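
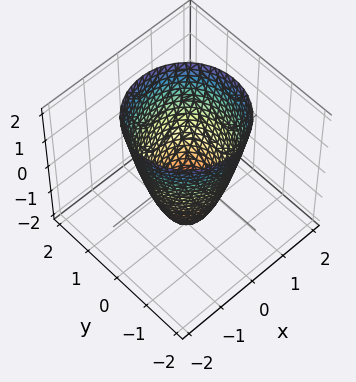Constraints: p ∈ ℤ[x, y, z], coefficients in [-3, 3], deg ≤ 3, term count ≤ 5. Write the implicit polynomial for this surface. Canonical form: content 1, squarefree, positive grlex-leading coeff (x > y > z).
2*x^2 + 2*y^2 - z - 2

1. Degree: the shape is more complex than any degree-1 surface, so deg p = 2.
2. Symmetry: the surface is invariant under rotation about z: p = q(x² + y², z).
3. Checking where it meets the axes: one z-axis crossing is at z = -2; a circular section at z = 2 has radius between 1 and 2; among the integer gridlines, it crosses the y-axis at y ∈ {-1, 1}; the x-axis gridline crossings are at x ∈ {-1, 1}.
4. Matching integer coefficients to the picture gives p.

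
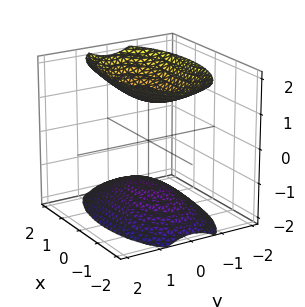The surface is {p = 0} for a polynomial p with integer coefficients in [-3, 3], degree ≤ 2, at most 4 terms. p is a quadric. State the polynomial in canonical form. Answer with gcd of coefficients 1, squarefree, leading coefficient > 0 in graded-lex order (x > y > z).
x^2 + 3*y^2 - 2*z^2 + 3

First, there are 2 components.
Next, deg p = 2.
Then, symmetries: mirror symmetry z ↦ −z ⇒ only even powers of z; it's symmetric under y → −y, forcing even powers of y; mirror symmetry x ↦ −x ⇒ only even powers of x.
Next, checking where it meets the axes: no y-intercept at any integer in the box; it misses every integer gridline on the x-axis.
Finally, fitting integer coefficients to these (and the overall shape) gives p.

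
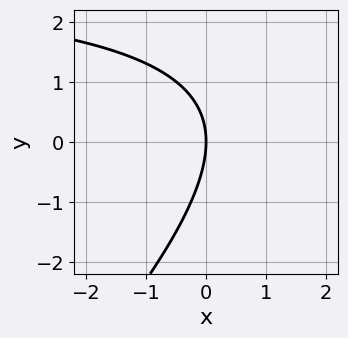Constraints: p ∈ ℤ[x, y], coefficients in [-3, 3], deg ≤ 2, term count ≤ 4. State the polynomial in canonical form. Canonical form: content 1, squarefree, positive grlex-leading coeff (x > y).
x*y - y^2 - 3*x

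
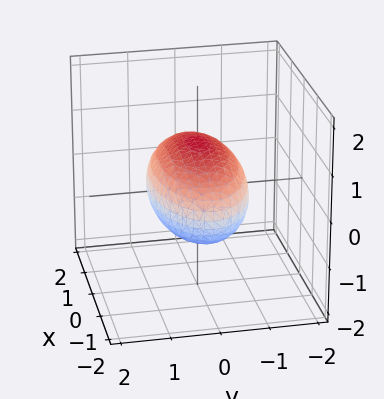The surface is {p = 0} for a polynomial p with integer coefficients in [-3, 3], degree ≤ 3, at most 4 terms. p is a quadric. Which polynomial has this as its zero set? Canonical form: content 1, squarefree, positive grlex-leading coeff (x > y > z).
First, deg p = 2. A closed, bounded, convex surface; a quadric.
Next, symmetries: the z ↦ −z reflection is a symmetry, so z appears only in even powers; the x ↦ −x reflection is a symmetry, so x appears only in even powers; it's symmetric under y → −y, forcing even powers of y.
Then, observable constraints: among the integer gridlines, it crosses the z-axis at z ∈ {-1, 1}; the y-axis gridline crossings are at y ∈ {-1, 1}.
Finally, assembling these constraints gives the stated polynomial.

x^2 + 3*y^2 + 3*z^2 - 3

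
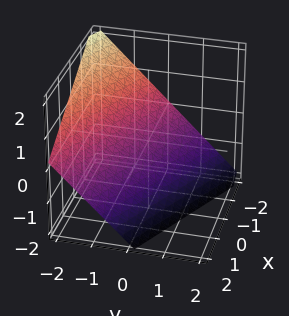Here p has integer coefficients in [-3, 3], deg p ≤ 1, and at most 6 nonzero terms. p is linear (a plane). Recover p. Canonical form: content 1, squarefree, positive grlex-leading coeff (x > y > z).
x + 2*y + 2*z + 2

(a) Degree: the surface is flat (a plane), so deg p = 1.
(b) Reading off the gridlines: it meets the y-axis at y = -1 (among the integer gridlines); it meets the x-axis at x = -2 (among the integer gridlines).
(c) Solving for integer coefficients yields p as stated. Check: (0, 0, -1) on the z-axis lies on the surface, and p(0, 0, -1) = 0. ✓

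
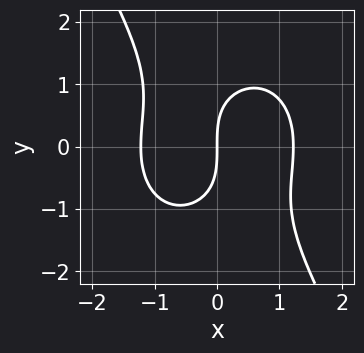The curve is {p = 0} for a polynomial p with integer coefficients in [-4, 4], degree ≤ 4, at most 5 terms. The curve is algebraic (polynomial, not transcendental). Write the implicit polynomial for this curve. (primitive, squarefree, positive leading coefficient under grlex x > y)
2*x^3 + x*y^2 + y^3 - 3*x

First, degree: a generic line meets the curve in up to 3 points, so deg p = 3.
Then, from the visible intercepts: one x-axis crossing is at x = 0; one y-axis crossing is at y = 0.
Finally, the integer polynomial consistent with all of this is the stated p.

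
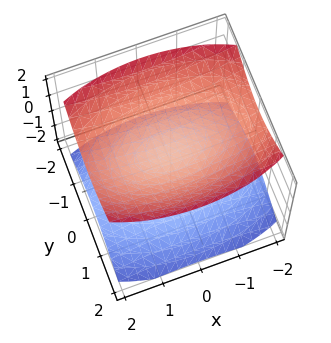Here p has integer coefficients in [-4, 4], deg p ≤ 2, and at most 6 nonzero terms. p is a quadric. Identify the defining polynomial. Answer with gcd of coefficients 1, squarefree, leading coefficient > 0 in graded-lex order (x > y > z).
1. I count 2 distinct pieces.
2. Degree: two sheets facing apart; a quadric, so deg p = 2.
3. Symmetries: the x ↦ −x reflection is a symmetry, so x appears only in even powers; the z ↦ −z reflection is a symmetry, so z appears only in even powers; mirror symmetry y ↦ −y ⇒ only even powers of y.
4. Against the integer gridlines: the surface avoids every integer y-axis point in the box; no x-intercept at any integer in the box.
5. Fitting integer coefficients to these (and the overall shape) gives p.

x^2 + 3*y^2 - 3*z^2 + 1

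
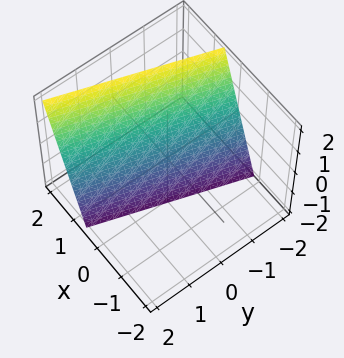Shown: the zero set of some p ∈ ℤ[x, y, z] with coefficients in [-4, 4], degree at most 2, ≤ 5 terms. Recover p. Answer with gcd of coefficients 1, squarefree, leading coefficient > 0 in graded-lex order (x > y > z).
3*x - y - z - 2

(a) The degree is 1 — every cross-section is a straight line — this is a plane.
(b) From the axis intercepts and sections: one y-axis crossing is at y = -2; it crosses the z-axis at the gridline z = -2.
(c) Solving for integer coefficients yields p as stated.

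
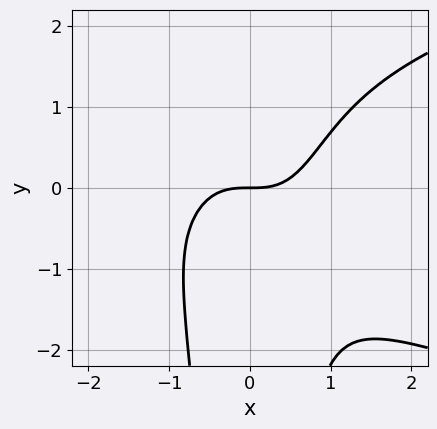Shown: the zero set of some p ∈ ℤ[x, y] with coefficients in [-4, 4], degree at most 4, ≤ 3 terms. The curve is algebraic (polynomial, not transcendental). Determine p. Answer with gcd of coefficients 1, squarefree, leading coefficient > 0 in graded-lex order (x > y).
Degree: the shape is more complex than any degree-3 curve, so deg p = 4.
Against the integer gridlines: it crosses the y-axis at the gridline y = 0; one x-axis crossing is at x = 0.
Assembling these constraints gives the stated polynomial.

2*x^2*y^2 - 3*x^3 + 3*y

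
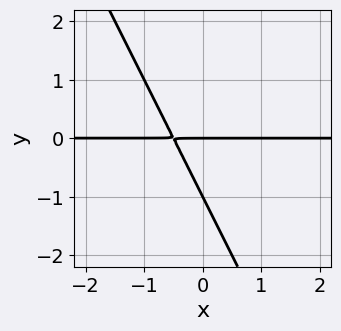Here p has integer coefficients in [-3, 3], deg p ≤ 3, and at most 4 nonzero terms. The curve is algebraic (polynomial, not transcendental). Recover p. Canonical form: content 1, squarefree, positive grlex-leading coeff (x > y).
1. The degree is 2 — the shape is more complex than any degree-1 curve.
2. Against the integer gridlines: among the integer gridlines, it crosses the y-axis at y ∈ {-1, 0}; the visible x-axis segment lies entirely on the curve.
3. Solving for integer coefficients yields p as stated.

2*x*y + y^2 + y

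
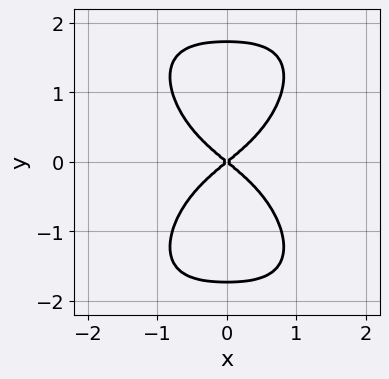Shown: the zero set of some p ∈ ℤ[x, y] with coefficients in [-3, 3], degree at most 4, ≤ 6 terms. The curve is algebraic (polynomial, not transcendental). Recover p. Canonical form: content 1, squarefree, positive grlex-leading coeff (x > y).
First, the degree is 4 — a generic line meets the curve in up to 4 points.
Then, symmetries: mirror symmetry y ↦ −y ⇒ only even powers of y; the x ↦ −x reflection is a symmetry, so x appears only in even powers.
Next, against the integer gridlines: it meets the y-axis at y = 0 (among the integer gridlines); it crosses the x-axis at the gridline x = 0.
Finally, putting this together gives p.

2*x^4 + y^4 + 2*x^2 - 3*y^2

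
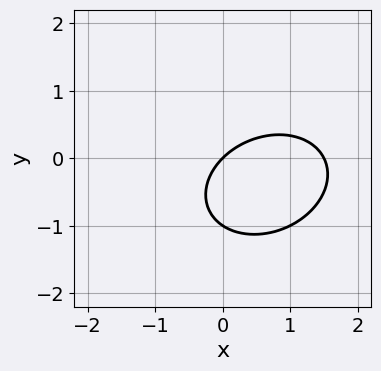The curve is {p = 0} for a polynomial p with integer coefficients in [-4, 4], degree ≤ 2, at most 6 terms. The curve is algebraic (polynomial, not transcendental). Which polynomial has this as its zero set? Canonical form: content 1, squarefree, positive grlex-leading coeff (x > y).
First, the degree is 2 — no degree-1 curve has this shape.
Then, from the visible intercepts: it meets the x-axis at x = 0 (among the integer gridlines); the y-axis gridline crossings are at y ∈ {-1, 0}.
Finally, solving for integer coefficients yields p as stated.

2*x^2 - x*y + 3*y^2 - 3*x + 3*y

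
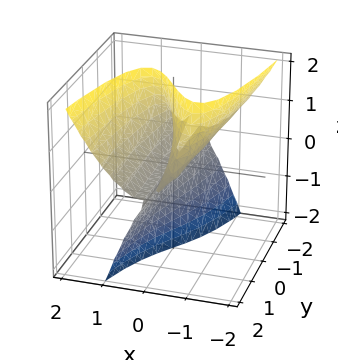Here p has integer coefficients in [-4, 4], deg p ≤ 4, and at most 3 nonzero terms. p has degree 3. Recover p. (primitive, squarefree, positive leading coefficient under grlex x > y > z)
1. The degree is 3 — the shape is more complex than any degree-2 surface.
2. Observable constraints: the visible y-axis segment lies entirely on the surface; the visible z-axis segment lies entirely on the surface; one x-axis crossing is at x = 0.
3. The integer polynomial consistent with all of this is the stated p.

3*x^3 - y*z^2 - 3*x*z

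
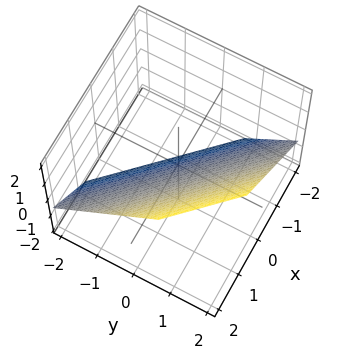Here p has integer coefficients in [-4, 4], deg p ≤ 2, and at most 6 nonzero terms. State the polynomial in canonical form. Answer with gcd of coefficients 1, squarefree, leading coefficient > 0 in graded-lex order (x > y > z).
3*x + 3*y - 3*z - 2

1. deg p = 1.
2. Solving for integer coefficients yields p as stated.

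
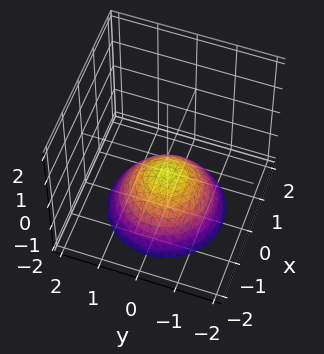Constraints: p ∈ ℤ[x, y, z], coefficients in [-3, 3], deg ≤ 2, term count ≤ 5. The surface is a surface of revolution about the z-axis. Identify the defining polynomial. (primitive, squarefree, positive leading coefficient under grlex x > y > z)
2*x^2 + 2*y^2 + 3*z + 2

(a) Degree: a generic line meets the surface in up to 2 points, so deg p = 2.
(b) Symmetries: every cross-section ⟂ z is a circle, so x, y appear only via x² + y².
(c) From the visible intercepts: a circular section at z = -2 has radius between 1 and 2; the surface avoids every integer y-axis point in the box; the surface avoids every integer x-axis point in the box.
(d) The integer polynomial consistent with all of this is the stated p.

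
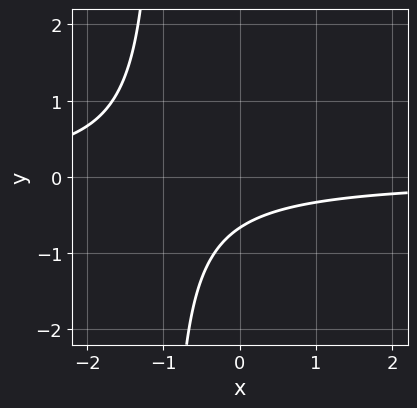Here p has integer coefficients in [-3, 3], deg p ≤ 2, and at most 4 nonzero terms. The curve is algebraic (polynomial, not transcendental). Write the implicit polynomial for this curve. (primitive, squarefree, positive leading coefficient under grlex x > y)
(a) The degree is 2 — the shape is more complex than any degree-1 curve.
(b) Reading off the gridlines: no x-intercept at any integer in the box.
(c) These observations pin down the coefficients.

3*x*y + 3*y + 2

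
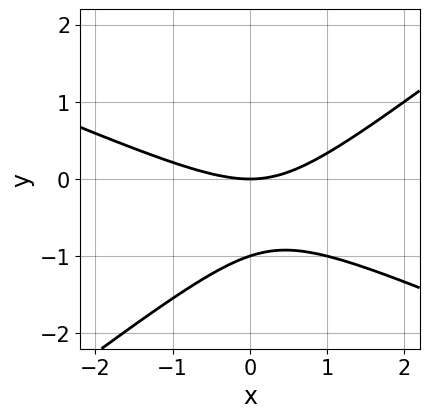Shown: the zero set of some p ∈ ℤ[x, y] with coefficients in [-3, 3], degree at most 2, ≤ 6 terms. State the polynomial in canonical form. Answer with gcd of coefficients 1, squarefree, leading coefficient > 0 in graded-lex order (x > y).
1. Degree: the shape is more complex than any degree-1 curve, so deg p = 2.
2. From the visible intercepts: the y-axis gridline crossings are at y ∈ {-1, 0}; it crosses the x-axis at the gridline x = 0.
3. These observations pin down the coefficients.

x^2 + x*y - 3*y^2 - 3*y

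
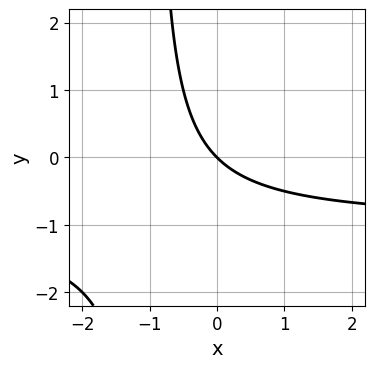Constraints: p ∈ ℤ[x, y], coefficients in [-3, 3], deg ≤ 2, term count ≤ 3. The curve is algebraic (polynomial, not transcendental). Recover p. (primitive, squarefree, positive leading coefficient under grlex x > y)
x*y + x + y

(a) deg p = 2. A generic line meets the curve in up to 2 points.
(b) Checking where it meets the axes: it crosses the x-axis at the gridline x = 0; it crosses the y-axis at the gridline y = 0.
(c) Together with the visible shape, these determine p as stated.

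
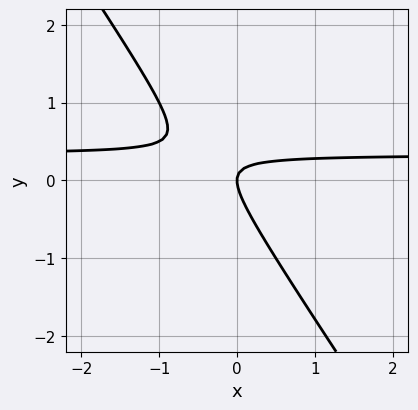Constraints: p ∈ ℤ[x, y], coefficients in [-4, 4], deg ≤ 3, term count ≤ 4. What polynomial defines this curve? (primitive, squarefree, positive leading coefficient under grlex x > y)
3*x*y + 2*y^2 - x

1. The degree is 2 — no degree-1 curve has this shape.
2. Against the integer gridlines: it crosses the x-axis at the gridline x = 0; one y-axis crossing is at y = 0.
3. Together with the visible shape, these determine p as stated.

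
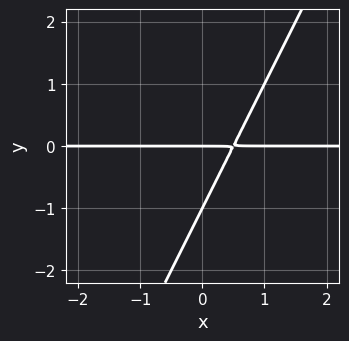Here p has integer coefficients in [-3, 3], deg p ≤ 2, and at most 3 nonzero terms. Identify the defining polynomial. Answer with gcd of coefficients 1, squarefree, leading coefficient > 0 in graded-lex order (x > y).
2*x*y - y^2 - y

First, degree: a generic line meets the curve in up to 2 points, so deg p = 2.
Then, observable constraints: among the integer gridlines, it crosses the y-axis at y ∈ {-1, 0}; the visible x-axis segment lies entirely on the curve.
Finally, the integer polynomial consistent with all of this is the stated p.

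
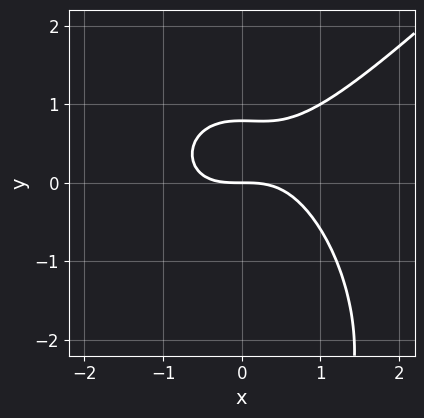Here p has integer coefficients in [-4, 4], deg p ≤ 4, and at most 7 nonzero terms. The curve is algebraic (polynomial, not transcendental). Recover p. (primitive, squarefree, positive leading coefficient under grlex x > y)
First, the degree is 3 — the shape is more complex than any degree-2 curve.
Next, reading off the gridlines: one x-axis crossing is at x = 0; it crosses the y-axis at the gridline y = 0.
Finally, these observations pin down the coefficients.

2*x^3 - x^2*y - y^3 - 3*y^2 + 3*y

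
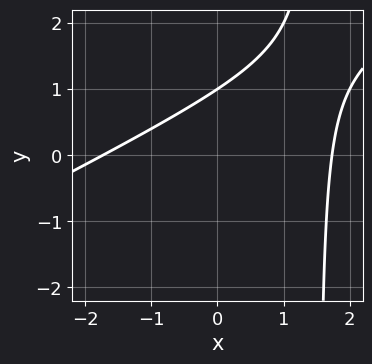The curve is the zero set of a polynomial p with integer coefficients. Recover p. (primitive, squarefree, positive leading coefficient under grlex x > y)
(a) The degree is 2 — a generic line meets the curve in up to 2 points.
(b) Checking where it meets the axes: it crosses the y-axis at the gridline y = 1.
(c) These observations pin down the coefficients.

x^2 - 2*x*y + 3*y - 3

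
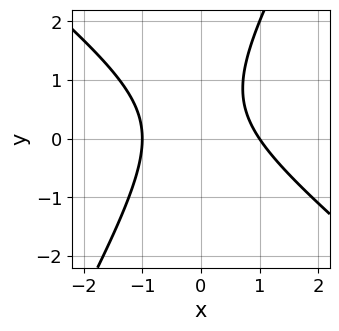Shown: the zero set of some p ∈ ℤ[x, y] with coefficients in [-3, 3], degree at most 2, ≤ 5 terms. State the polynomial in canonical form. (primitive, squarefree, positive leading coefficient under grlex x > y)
3*x^2 + 2*x*y - 2*y^2 + 2*y - 3

First, deg p = 2.
Then, checking where it meets the axes: the x-axis gridline crossings are at x ∈ {-1, 1}; the curve avoids every integer y-axis point in the box.
Finally, matching integer coefficients to the picture gives p.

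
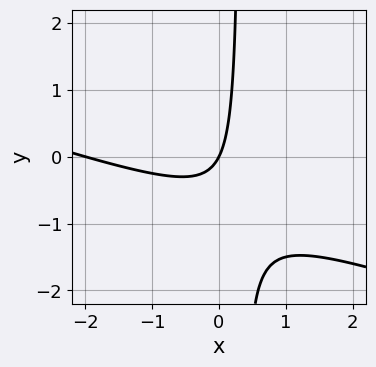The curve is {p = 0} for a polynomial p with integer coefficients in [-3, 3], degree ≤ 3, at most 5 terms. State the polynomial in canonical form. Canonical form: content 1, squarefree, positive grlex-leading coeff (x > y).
First, deg p = 2.
Then, observable constraints: the x-axis gridline crossings are at x ∈ {-2, 0}; it crosses the y-axis at the gridline y = 0.
Finally, these observations pin down the coefficients.

x^2 + 3*x*y + 2*x - y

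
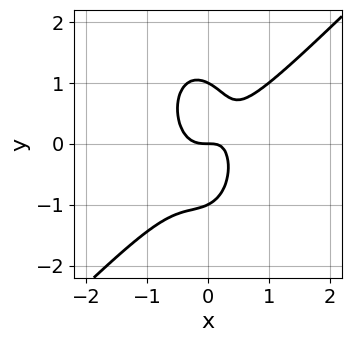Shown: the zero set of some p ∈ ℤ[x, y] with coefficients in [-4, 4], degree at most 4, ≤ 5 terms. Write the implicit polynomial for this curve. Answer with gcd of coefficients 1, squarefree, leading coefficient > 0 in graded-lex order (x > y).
3*x^3 - 2*x^2*y - y^3 - x*y + y

Degree: a generic line meets the curve in up to 3 points, so deg p = 3.
From the axis intercepts and sections: among the integer gridlines, it crosses the y-axis at y ∈ {-1, 0, 1}; one x-axis crossing is at x = 0.
Putting this together gives p.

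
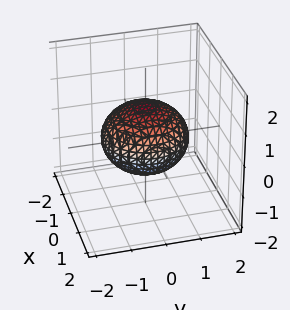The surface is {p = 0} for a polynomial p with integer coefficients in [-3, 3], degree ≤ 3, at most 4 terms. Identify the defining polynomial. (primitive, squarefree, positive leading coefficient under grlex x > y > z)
First, the degree is 2 — a closed, bounded, convex surface; a quadric.
Next, symmetry: the z-axis is an axis of rotation, so x and y enter only as x² + y²; mirror symmetry z ↦ −z ⇒ only even powers of z.
Then, from the axis intercepts and sections: a circular section at z = 0 has radius between 1 and 2; among the integer gridlines, it crosses the z-axis at z ∈ {-1, 1}.
Finally, these observations pin down the coefficients.

2*x^2 + 2*y^2 + 3*z^2 - 3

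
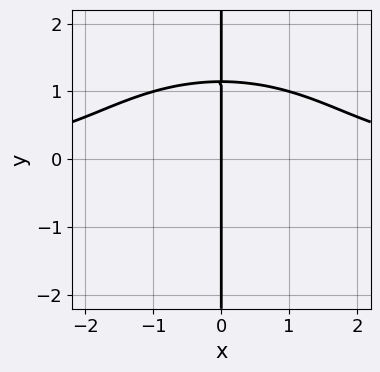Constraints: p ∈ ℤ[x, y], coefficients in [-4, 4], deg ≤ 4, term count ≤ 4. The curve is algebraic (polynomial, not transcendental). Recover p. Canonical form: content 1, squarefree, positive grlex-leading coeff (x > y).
x^3*y + 2*x*y^3 - 3*x

1. The degree is 4 — no degree-3 curve has this shape.
2. From the axis intercepts and sections: every point of the y-axis in the box is on the curve; it crosses the x-axis at the gridline x = 0.
3. Together with the visible shape, these determine p as stated.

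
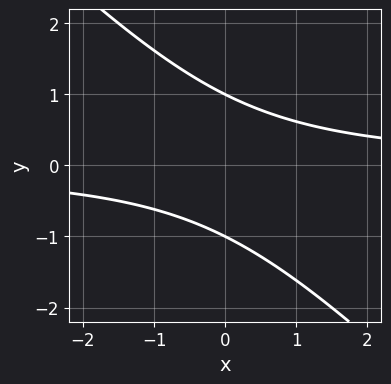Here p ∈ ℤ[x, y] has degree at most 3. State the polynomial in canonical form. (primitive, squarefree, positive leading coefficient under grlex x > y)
(a) Degree: no degree-1 curve has this shape, so deg p = 2.
(b) Checking where it meets the axes: it misses every integer gridline on the x-axis; among the integer gridlines, it crosses the y-axis at y ∈ {-1, 1}.
(c) Putting this together gives p.

x*y + y^2 - 1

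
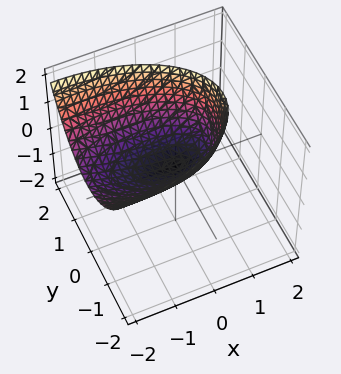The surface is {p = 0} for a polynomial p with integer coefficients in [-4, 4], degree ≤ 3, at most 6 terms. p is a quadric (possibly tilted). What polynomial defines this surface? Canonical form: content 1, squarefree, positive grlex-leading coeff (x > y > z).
(a) The degree is 2 — no degree-1 surface has this shape.
(b) Against the integer gridlines: one y-axis crossing is at y = 0; it meets the z-axis at z = 0 (among the integer gridlines); one x-axis crossing is at x = 0.
(c) Assembling these constraints gives the stated polynomial.

x^2 + 2*x*z + 3*y^2 - 3*z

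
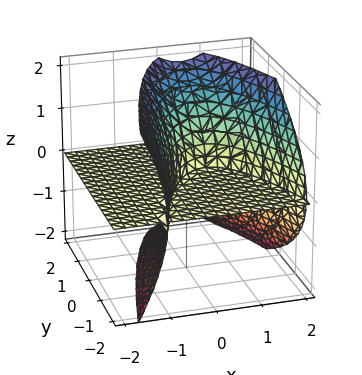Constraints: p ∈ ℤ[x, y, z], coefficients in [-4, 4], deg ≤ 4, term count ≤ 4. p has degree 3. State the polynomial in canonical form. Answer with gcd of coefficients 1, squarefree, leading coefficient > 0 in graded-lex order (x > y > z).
2*x^2*z - z^3 - 2*x*z + 2*y*z

First, the picture has 2 separate pieces. They look like related sheets of one shape, so recover p as a whole.
Then, the degree is 3 — a generic line meets the surface in up to 3 points.
Next, from the visible intercepts: the visible x-axis segment lies entirely on the surface; it crosses the z-axis at the gridline z = 0; every point of the y-axis in the box is on the surface.
Finally, the integer polynomial consistent with all of this is the stated p.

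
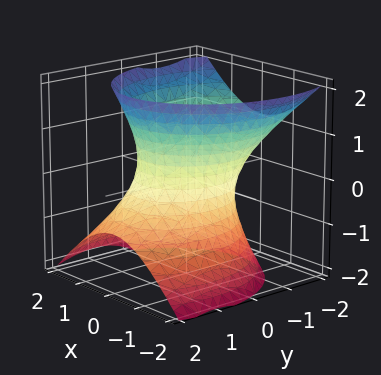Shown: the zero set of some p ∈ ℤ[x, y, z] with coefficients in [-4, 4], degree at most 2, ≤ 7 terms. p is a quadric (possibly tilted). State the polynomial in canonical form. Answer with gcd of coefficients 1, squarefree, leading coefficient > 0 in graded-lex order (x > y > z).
3*x^2 + 2*y^2 + 2*y*z - 2*z^2 - 3

First, degree: the shape is more complex than any degree-1 surface, so deg p = 2.
Then, from the visible intercepts: the x-axis gridline crossings are at x ∈ {-1, 1}; it misses every integer gridline on the z-axis.
Finally, fitting integer coefficients to these (and the overall shape) gives p.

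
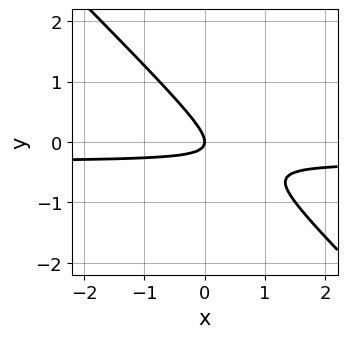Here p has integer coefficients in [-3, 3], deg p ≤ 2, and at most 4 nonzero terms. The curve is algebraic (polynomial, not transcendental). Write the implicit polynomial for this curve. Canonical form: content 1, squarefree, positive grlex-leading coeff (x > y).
3*x*y + 3*y^2 + x

1. deg p = 2.
2. From the visible intercepts: it meets the y-axis at y = 0 (among the integer gridlines); one x-axis crossing is at x = 0.
3. Putting this together gives p.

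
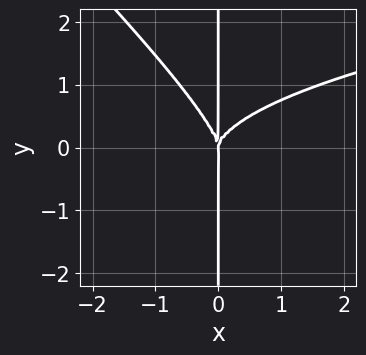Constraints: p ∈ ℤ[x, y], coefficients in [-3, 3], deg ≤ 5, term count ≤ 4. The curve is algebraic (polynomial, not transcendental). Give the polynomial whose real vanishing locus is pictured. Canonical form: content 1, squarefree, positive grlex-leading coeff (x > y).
x^2*y^2 + x*y^3 - x^3

1. deg p = 4.
2. Checking where it meets the axes: the visible y-axis segment lies entirely on the curve; it crosses the x-axis at the gridline x = 0.
3. Assembling these constraints gives the stated polynomial.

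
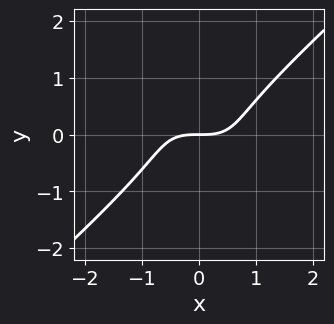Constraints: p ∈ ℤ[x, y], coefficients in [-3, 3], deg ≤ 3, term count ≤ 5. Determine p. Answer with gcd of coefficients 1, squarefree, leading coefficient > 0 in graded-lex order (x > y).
2*x^3 + 2*x^2*y - 2*x*y^2 - 3*y^3 - 3*y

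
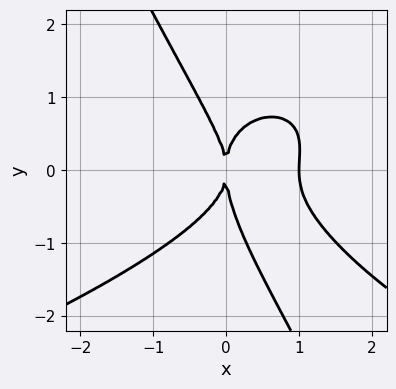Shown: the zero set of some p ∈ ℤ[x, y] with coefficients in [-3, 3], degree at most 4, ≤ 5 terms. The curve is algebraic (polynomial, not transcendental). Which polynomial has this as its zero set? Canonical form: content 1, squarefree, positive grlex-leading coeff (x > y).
deg p = 4. No degree-3 curve has this shape.
Checking where it meets the axes: the x-axis gridline crossings are at x ∈ {0, 1}; it meets the y-axis at y = 0 (among the integer gridlines).
Together with the visible shape, these determine p as stated.

2*x*y^3 + y^4 + 3*x^3 - x*y^2 - 3*x^2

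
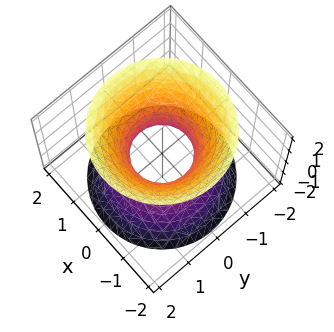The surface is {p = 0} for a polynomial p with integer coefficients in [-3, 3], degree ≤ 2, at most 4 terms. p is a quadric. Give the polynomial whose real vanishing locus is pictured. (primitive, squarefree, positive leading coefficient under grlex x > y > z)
3*x^2 + 3*y^2 - 2*z^2 - 2

First, the degree is 2 — one connected sheet with a waist; a quadric.
Next, symmetries: the z-axis is an axis of rotation, so x and y enter only as x² + y²; it's symmetric under z → −z, forcing even powers of z.
Next, observable constraints: the surface avoids every integer z-axis point in the box; a circular section at z = 0 has radius between 0 and 1.
Finally, assembling these constraints gives the stated polynomial.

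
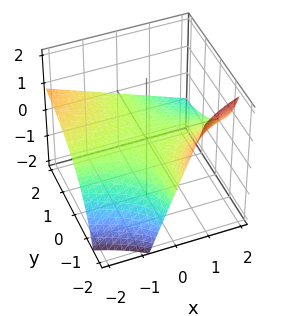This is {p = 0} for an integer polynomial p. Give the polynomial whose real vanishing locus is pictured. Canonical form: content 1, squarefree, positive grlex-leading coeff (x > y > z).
(a) The degree is 2 — the shape is more complex than any degree-1 surface.
(b) Observable constraints: the visible x-axis segment lies entirely on the surface; it crosses the z-axis at the gridline z = 0; every point of the y-axis in the box is on the surface.
(c) Matching integer coefficients to the picture gives p.

x*y + y*z + 3*z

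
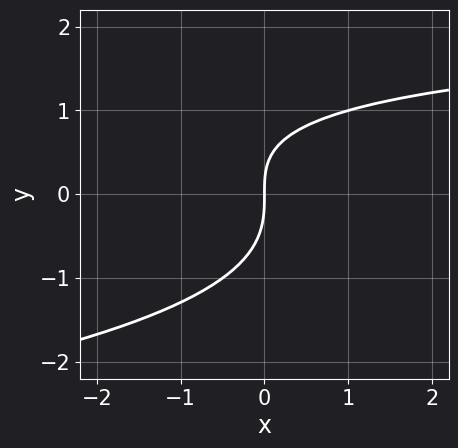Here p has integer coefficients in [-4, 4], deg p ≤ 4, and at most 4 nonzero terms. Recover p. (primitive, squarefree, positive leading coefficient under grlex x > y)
2*y^3 + x*y - 3*x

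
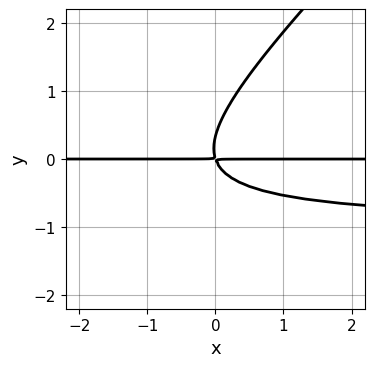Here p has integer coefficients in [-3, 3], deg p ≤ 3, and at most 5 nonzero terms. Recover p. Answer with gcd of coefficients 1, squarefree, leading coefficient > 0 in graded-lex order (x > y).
3*x*y^2 - 3*y^3 + 3*x*y + y^2

deg p = 3.
Reading off the gridlines: every point of the x-axis in the box is on the curve.
Fitting integer coefficients to these (and the overall shape) gives p.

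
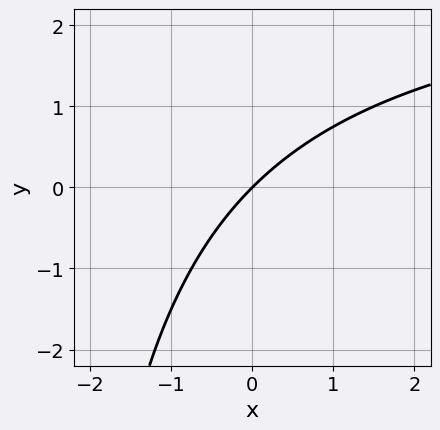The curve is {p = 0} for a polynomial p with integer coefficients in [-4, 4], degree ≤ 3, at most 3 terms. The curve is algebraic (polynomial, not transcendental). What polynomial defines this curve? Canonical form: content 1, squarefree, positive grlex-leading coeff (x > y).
1. deg p = 2.
2. From the axis intercepts and sections: it meets the x-axis at x = 0 (among the integer gridlines); one y-axis crossing is at y = 0.
3. Putting this together gives p.

x*y - 3*x + 3*y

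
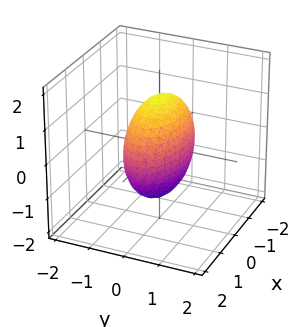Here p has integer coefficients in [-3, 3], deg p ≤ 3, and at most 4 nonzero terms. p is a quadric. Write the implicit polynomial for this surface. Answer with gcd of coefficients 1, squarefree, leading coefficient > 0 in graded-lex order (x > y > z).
x^2 + 3*y^2 + z^2 - 2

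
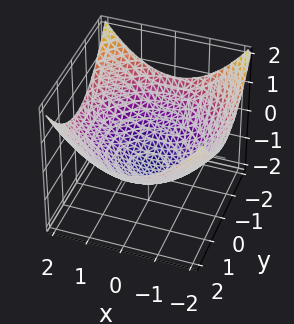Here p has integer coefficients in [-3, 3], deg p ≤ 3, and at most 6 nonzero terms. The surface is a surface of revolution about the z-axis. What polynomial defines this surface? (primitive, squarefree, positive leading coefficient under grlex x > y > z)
x^2 + y^2 - 3*z - 3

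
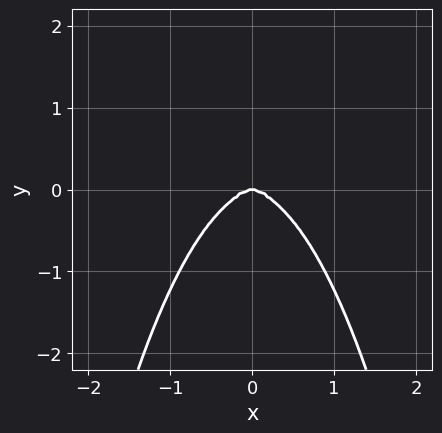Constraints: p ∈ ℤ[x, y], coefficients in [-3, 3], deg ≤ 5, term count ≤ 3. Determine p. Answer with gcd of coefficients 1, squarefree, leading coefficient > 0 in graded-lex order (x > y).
x^4 + 3*x^2*y^2 + 3*y^3

(a) deg p = 4.
(b) Symmetries: the x ↦ −x reflection is a symmetry, so x appears only in even powers.
(c) Observable constraints: it meets the y-axis at y = 0 (among the integer gridlines); it crosses the x-axis at the gridline x = 0.
(d) Assembling these constraints gives the stated polynomial.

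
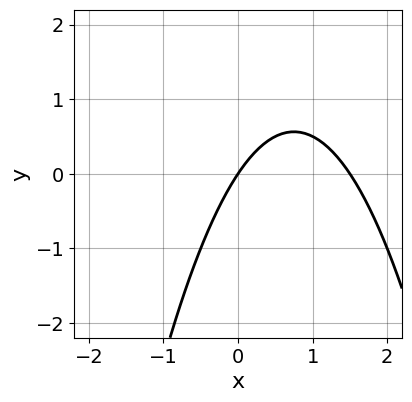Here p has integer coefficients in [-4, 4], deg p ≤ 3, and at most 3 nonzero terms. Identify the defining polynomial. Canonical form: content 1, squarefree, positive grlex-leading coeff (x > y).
Degree: a generic line meets the curve in up to 2 points, so deg p = 2.
Reading off the gridlines: it meets the x-axis at x = 0 (among the integer gridlines); it crosses the y-axis at the gridline y = 0.
The integer polynomial consistent with all of this is the stated p.

2*x^2 - 3*x + 2*y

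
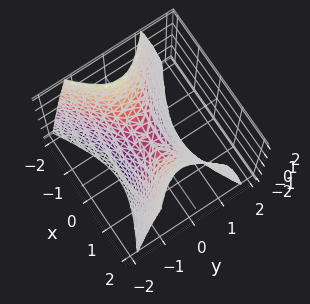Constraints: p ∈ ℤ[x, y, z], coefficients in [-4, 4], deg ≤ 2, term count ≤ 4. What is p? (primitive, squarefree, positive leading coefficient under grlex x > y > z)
x^2 - 2*y^2 - z

First, deg p = 2.
Then, symmetries: it's symmetric under x → −x, forcing even powers of x; the y ↦ −y reflection is a symmetry, so y appears only in even powers.
Then, from the visible intercepts: it meets the z-axis at z = 0 (among the integer gridlines); it crosses the x-axis at the gridline x = 0; one y-axis crossing is at y = 0.
Finally, putting this together gives p.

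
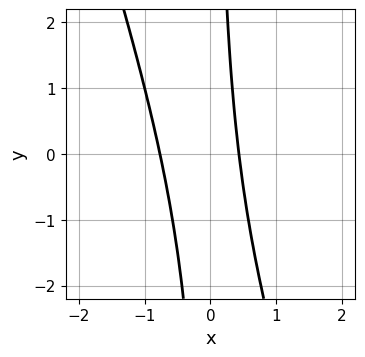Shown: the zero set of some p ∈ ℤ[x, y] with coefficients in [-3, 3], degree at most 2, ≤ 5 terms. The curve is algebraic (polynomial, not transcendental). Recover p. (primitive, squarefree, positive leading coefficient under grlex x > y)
First, deg p = 2. A generic line meets the curve in up to 2 points.
Then, from the visible intercepts: the curve avoids every integer y-axis point in the box.
Finally, putting this together gives p.

3*x^2 + x*y + x - 1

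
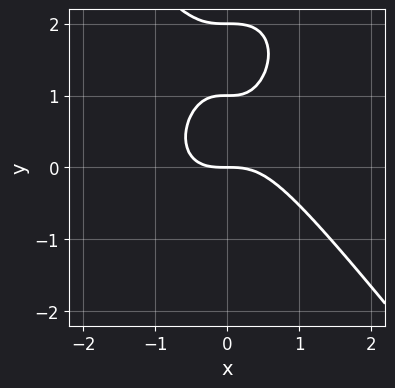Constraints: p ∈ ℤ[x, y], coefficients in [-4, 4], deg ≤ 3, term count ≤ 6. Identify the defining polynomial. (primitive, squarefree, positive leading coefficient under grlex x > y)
2*x^3 + y^3 - 3*y^2 + 2*y

Degree: the shape is more complex than any degree-2 curve, so deg p = 3.
Reading off the gridlines: among the integer gridlines, it crosses the y-axis at y ∈ {0, 1, 2}; it crosses the x-axis at the gridline x = 0.
Matching integer coefficients to the picture gives p.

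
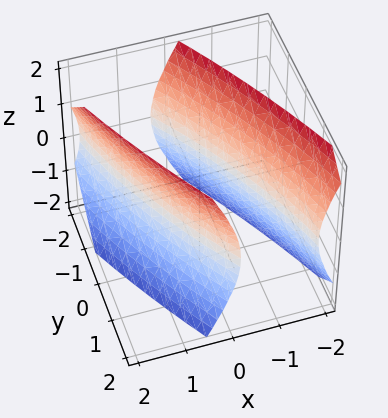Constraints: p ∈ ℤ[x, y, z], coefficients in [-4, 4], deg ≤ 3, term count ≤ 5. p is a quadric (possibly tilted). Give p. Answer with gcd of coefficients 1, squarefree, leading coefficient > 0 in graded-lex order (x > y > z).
3*x^2 + 3*x*y + y^2 - z^2 - 3

First, I count 2 distinct pieces. Treating them together as one polynomial.
Then, degree: the shape is more complex than any degree-1 surface, so deg p = 2.
Next, checking where it meets the axes: the x-axis gridline crossings are at x ∈ {-1, 1}; the surface avoids every integer z-axis point in the box.
Finally, these observations pin down the coefficients.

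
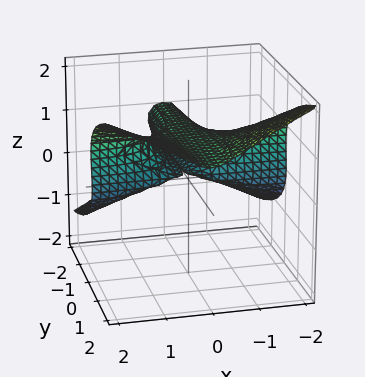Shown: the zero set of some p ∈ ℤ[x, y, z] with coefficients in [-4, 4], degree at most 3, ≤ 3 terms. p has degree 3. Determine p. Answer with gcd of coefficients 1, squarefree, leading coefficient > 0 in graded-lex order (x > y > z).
First, degree: no degree-2 surface has this shape, so deg p = 3.
Then, observable constraints: every point of the x-axis in the box is on the surface; the visible y-axis segment lies entirely on the surface; it meets the z-axis at z = 1 (among the integer gridlines).
Finally, together with the visible shape, these determine p as stated.

x^2*y - 2*z^3 + 2*z^2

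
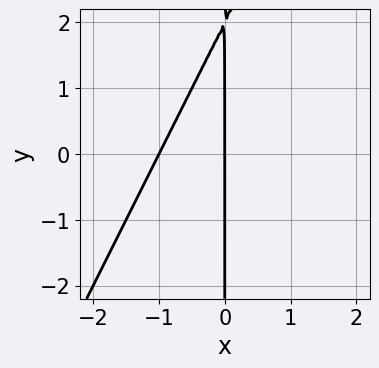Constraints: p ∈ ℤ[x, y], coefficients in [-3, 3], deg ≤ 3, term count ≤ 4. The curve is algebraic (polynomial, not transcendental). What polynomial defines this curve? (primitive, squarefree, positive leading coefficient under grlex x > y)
2*x^2 - x*y + 2*x

1. Degree: the shape is more complex than any degree-1 curve, so deg p = 2.
2. Observable constraints: every point of the y-axis in the box is on the curve; among the integer gridlines, it crosses the x-axis at x ∈ {-1, 0}.
3. Fitting integer coefficients to these (and the overall shape) gives p.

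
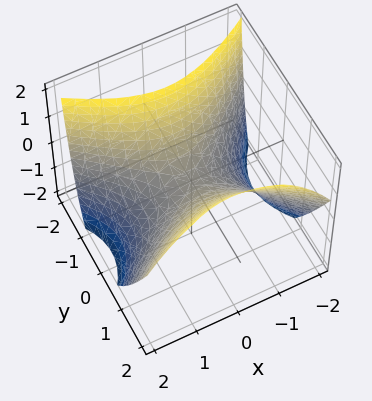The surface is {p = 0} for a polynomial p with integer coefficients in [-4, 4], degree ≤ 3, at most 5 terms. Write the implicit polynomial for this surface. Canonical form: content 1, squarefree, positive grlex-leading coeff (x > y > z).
2*x^2 - 3*y^2 + y*z + 3*z

(a) deg p = 2. No degree-1 surface has this shape.
(b) Against the integer gridlines: it meets the x-axis at x = 0 (among the integer gridlines); one z-axis crossing is at z = 0; one y-axis crossing is at y = 0.
(c) Together with the visible shape, these determine p as stated.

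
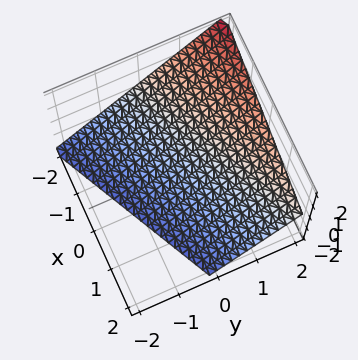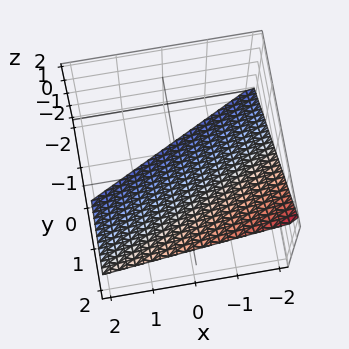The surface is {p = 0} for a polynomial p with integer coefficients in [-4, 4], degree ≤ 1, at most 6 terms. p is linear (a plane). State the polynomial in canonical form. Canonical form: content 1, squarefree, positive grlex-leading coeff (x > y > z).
First, deg p = 1. The surface is flat (a plane).
Next, against the integer gridlines: it crosses the y-axis at the gridline y = 1; it crosses the z-axis at the gridline z = -1; it meets the x-axis at x = -2 (among the integer gridlines).
Finally, solving for integer coefficients yields p as stated.

x - 2*y + 2*z + 2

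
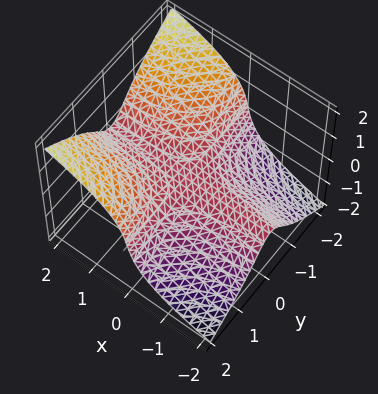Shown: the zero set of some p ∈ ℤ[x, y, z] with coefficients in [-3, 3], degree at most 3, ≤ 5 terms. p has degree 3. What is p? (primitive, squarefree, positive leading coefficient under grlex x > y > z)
x*y^2 - z^3 - z

First, the degree is 3 — the shape is more complex than any degree-2 surface.
Then, observable constraints: the visible y-axis segment lies entirely on the surface; one z-axis crossing is at z = 0; the visible x-axis segment lies entirely on the surface.
Finally, putting this together gives p.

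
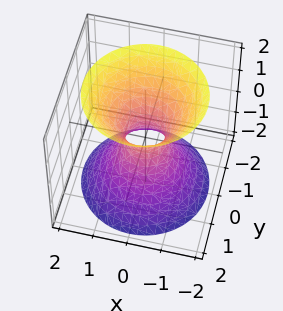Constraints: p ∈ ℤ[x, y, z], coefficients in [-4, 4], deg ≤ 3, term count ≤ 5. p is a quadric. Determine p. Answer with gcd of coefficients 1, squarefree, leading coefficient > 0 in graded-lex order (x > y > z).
3*x^2 + 3*y^2 - 2*z^2 - 1

(a) Degree: an hourglass — one-sheet hyperboloid; a quadric, so deg p = 2.
(b) Symmetries: it's symmetric under z → −z, forcing even powers of z; rotational symmetry about the z-axis ⇒ p depends on x, y only through x² + y².
(c) From the axis intercepts and sections: a circular section at z = 2 has radius between 1 and 2; no z-intercept at any integer in the box.
(d) Together with the visible shape, these determine p as stated.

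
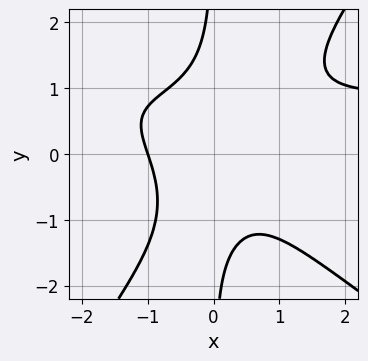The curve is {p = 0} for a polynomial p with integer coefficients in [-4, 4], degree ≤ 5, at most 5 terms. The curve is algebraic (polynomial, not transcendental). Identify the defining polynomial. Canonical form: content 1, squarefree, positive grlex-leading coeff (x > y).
3*x^3*y + 2*x^2*y^2 - 3*x*y^3 - 3*x^3 - 3

(a) Degree: no degree-3 curve has this shape, so deg p = 4.
(b) Observable constraints: it crosses the x-axis at the gridline x = -1; it misses every integer gridline on the y-axis.
(c) Putting this together gives p.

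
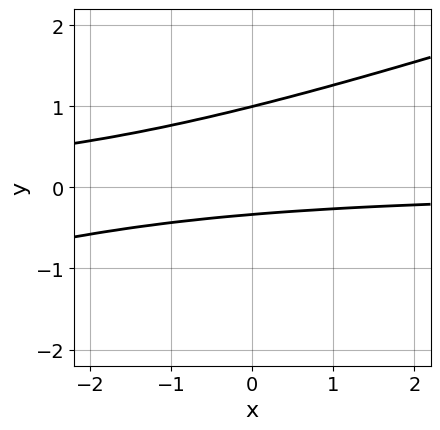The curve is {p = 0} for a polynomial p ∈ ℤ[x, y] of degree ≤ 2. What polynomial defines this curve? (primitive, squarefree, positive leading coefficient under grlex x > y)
First, deg p = 2. The shape is more complex than any degree-1 curve.
Next, from the axis intercepts and sections: it crosses the y-axis at the gridline y = 1; it misses every integer gridline on the x-axis.
Finally, together with the visible shape, these determine p as stated.

x*y - 3*y^2 + 2*y + 1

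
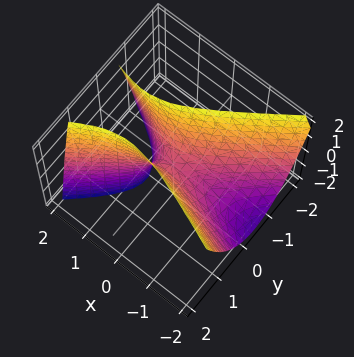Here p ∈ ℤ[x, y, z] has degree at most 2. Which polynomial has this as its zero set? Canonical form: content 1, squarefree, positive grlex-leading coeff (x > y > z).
x^2 + x*y - x*z - 3*y^2 + z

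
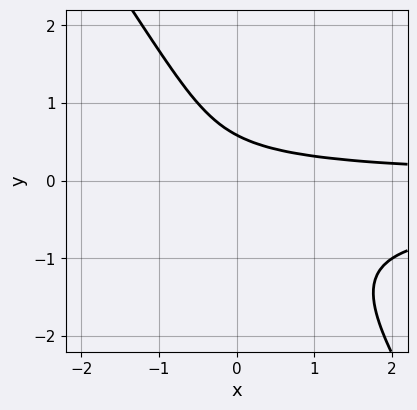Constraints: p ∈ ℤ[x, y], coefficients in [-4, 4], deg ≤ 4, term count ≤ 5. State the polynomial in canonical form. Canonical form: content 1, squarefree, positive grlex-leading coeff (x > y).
Degree: a generic line meets the curve in up to 3 points, so deg p = 3.
From the axis intercepts and sections: it misses every integer gridline on the x-axis.
Assembling these constraints gives the stated polynomial.

3*x*y^2 + 2*y^3 + x*y + y - 1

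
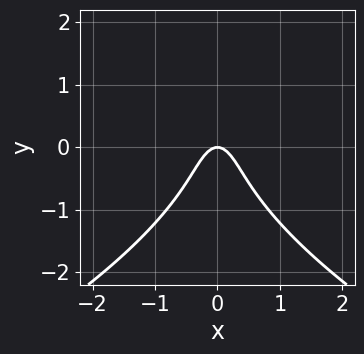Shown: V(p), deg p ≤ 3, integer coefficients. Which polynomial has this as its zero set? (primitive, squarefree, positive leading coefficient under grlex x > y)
y^3 + 3*x^2 + y

(a) The degree is 3 — the shape is more complex than any degree-2 curve.
(b) Symmetries: the x ↦ −x reflection is a symmetry, so x appears only in even powers.
(c) Observable constraints: it crosses the x-axis at the gridline x = 0; it meets the y-axis at y = 0 (among the integer gridlines).
(d) Fitting integer coefficients to these (and the overall shape) gives p.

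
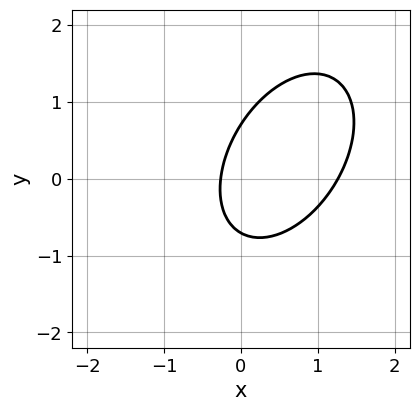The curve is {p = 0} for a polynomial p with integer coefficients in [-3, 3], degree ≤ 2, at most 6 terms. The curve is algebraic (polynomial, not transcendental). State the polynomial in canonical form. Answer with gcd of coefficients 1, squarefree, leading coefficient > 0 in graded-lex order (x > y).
3*x^2 - 2*x*y + 2*y^2 - 3*x - 1

(a) The degree is 2 — a generic line meets the curve in up to 2 points.
(b) Putting this together gives p.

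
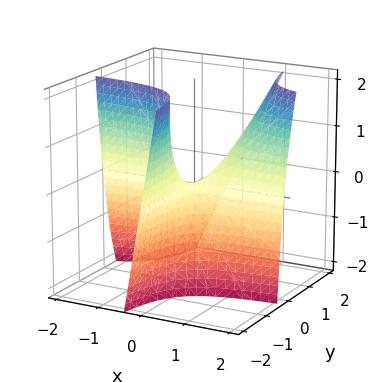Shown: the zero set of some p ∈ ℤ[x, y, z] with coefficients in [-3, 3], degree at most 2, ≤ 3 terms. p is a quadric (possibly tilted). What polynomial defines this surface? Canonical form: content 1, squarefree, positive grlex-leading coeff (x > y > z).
3*x*y - y*z - z

(a) deg p = 2. No degree-1 surface has this shape.
(b) From the visible intercepts: one z-axis crossing is at z = 0; the visible y-axis segment lies entirely on the surface; the visible x-axis segment lies entirely on the surface.
(c) Together with the visible shape, these determine p as stated.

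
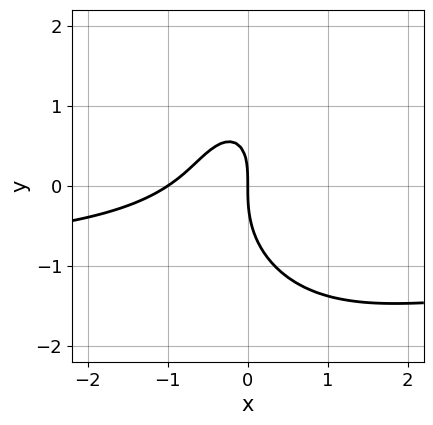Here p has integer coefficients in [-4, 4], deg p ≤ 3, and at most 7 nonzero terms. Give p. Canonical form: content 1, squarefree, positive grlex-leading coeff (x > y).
2*x^2*y + y^3 + 2*x^2 - x*y + 2*x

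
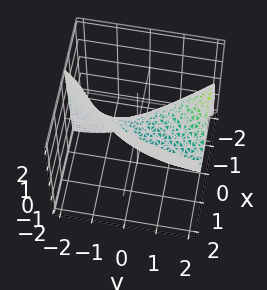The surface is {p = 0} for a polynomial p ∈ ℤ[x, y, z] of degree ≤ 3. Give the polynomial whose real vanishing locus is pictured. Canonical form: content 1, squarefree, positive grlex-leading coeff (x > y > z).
3*x^3 - 3*x*y + y^2 - y*z - 3*z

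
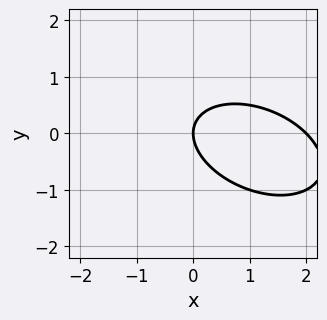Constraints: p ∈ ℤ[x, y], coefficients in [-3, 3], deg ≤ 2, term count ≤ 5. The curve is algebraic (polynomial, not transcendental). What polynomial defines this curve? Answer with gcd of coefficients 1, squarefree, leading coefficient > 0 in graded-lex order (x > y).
First, deg p = 2. A generic line meets the curve in up to 2 points.
Then, from the visible intercepts: the x-axis gridline crossings are at x ∈ {0, 2}; one y-axis crossing is at y = 0.
Finally, the integer polynomial consistent with all of this is the stated p.

x^2 + x*y + 2*y^2 - 2*x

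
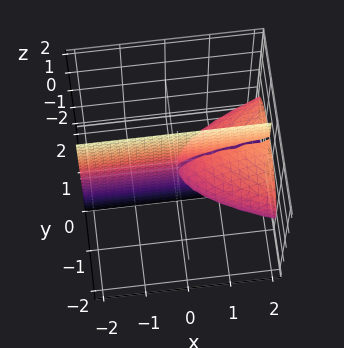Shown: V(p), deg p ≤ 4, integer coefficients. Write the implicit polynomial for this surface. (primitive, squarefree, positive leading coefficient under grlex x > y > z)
2*y^3 + 3*y*z^2 - 2*x*y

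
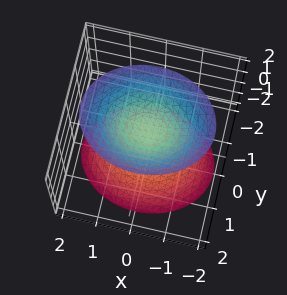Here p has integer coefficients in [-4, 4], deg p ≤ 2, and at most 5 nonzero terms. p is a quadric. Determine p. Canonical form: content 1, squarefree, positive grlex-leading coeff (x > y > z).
2*x^2 + 3*y^2 - 2*z^2 + 2

I count 2 distinct pieces. They look like related sheets of one shape, so recover p as a whole.
Degree: two sheets facing apart; a quadric, so deg p = 2.
Symmetries: it's symmetric under z → −z, forcing even powers of z; the x ↦ −x reflection is a symmetry, so x appears only in even powers; the y ↦ −y reflection is a symmetry, so y appears only in even powers.
From the axis intercepts and sections: it misses every integer gridline on the x-axis; it misses every integer gridline on the y-axis; the z-axis gridline crossings are at z ∈ {-1, 1}.
Solving for integer coefficients yields p as stated.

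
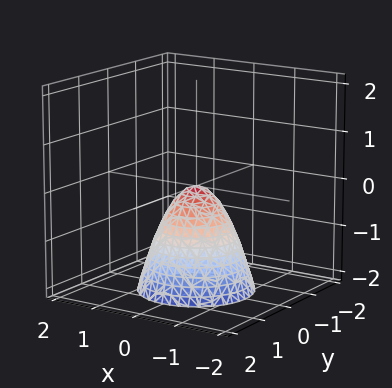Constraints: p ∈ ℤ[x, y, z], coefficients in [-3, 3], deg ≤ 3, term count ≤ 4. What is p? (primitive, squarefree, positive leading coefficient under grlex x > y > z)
(a) Degree: a single bowl opening along one axis; a quadric, so deg p = 2.
(b) By symmetry, the surface is invariant under rotation about z: p = q(x² + y², z).
(c) Against the integer gridlines: a circular section at z = -2 has radius between 1 and 2; one z-axis crossing is at z = 0.
(d) The integer polynomial consistent with all of this is the stated p.

3*x^2 + 3*y^2 + 2*z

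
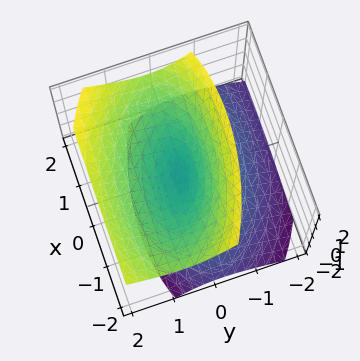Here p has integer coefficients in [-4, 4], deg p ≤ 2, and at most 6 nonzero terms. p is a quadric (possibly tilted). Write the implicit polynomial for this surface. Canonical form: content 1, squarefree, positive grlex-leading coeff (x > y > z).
x^2 + x*y + 3*y^2 - 2*y*z - 2*z^2

(a) There are 2 components. Treating them together as one polynomial.
(b) The degree is 2 — no degree-1 surface has this shape.
(c) Observable constraints: it crosses the y-axis at the gridline y = 0; it meets the z-axis at z = 0 (among the integer gridlines); it meets the x-axis at x = 0 (among the integer gridlines).
(d) Fitting integer coefficients to these (and the overall shape) gives p.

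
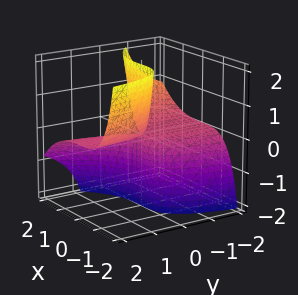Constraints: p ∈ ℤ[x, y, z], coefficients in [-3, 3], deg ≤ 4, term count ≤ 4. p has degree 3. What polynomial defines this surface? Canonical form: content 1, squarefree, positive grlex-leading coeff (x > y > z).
x^3 + x*y*z + 3*y*z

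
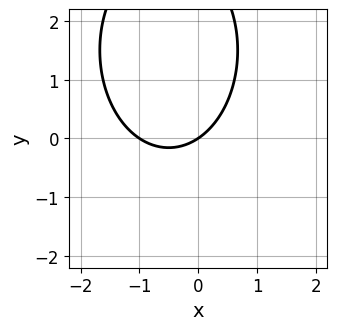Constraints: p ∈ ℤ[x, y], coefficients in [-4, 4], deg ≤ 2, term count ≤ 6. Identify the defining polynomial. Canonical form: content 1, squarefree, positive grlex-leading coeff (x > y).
Degree: no degree-1 curve has this shape, so deg p = 2.
Observable constraints: the x-axis gridline crossings are at x ∈ {-1, 0}; one y-axis crossing is at y = 0.
Together with the visible shape, these determine p as stated.

2*x^2 + y^2 + 2*x - 3*y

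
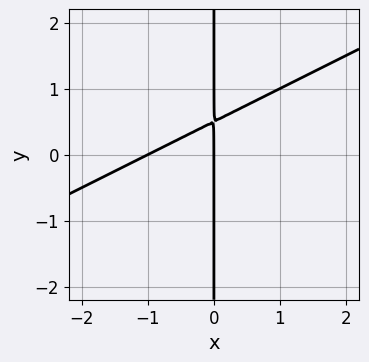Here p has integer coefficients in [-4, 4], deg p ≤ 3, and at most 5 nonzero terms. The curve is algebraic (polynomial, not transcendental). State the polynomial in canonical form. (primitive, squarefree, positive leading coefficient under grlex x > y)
1. The degree is 2 — the shape is more complex than any degree-1 curve.
2. Checking where it meets the axes: the visible y-axis segment lies entirely on the curve; the x-axis gridline crossings are at x ∈ {-1, 0}.
3. Putting this together gives p.

x^2 - 2*x*y + x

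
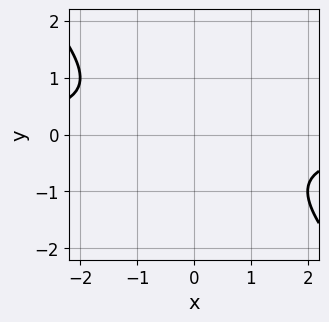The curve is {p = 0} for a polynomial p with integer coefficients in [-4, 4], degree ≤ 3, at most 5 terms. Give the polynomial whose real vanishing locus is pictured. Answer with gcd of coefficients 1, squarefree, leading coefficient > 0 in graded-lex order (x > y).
First, deg p = 2.
Next, observable constraints: the curve avoids every integer y-axis point in the box; it misses every integer gridline on the x-axis.
Finally, these observations pin down the coefficients.

x*y + y^2 + 1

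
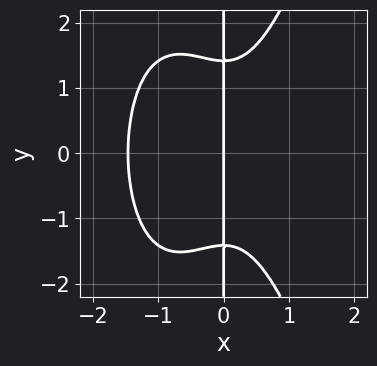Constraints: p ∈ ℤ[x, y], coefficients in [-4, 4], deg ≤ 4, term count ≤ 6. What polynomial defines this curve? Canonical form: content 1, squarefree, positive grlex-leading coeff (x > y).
(a) deg p = 4. The shape is more complex than any degree-3 curve.
(b) Symmetries: the y ↦ −y reflection is a symmetry, so y appears only in even powers.
(c) Against the integer gridlines: the visible y-axis segment lies entirely on the curve; one x-axis crossing is at x = 0.
(d) Solving for integer coefficients yields p as stated.

2*x^4 + 2*x^3 - x*y^2 + 2*x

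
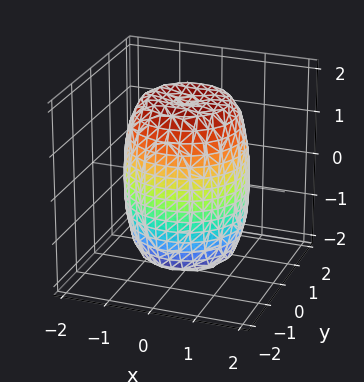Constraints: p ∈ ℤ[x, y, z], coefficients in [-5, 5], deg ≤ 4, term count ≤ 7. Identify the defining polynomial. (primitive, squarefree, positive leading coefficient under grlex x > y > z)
Degree: no degree-3 surface has this shape, so deg p = 4.
Symmetry: the z-axis is an axis of rotation, so x and y enter only as x² + y².
Observable constraints: a circular section at z = 0 has radius between 1 and 2.
Solving for integer coefficients yields p as stated.

2*x^4 + 4*x^2*y^2 + 2*y^4 - 2*x^2 - 2*y^2 + z^2 - 3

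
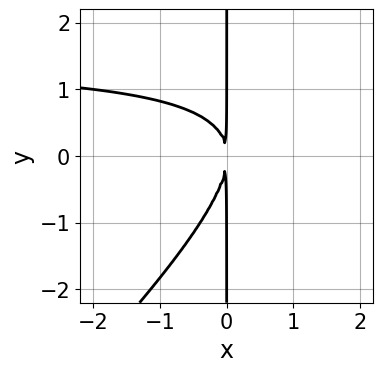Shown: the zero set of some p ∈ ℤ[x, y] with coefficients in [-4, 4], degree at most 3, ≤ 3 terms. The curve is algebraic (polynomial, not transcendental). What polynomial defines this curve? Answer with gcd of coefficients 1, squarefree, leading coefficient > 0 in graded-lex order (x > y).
2*x^2*y - 2*x*y^2 - 3*x^2

1. The degree is 3 — the shape is more complex than any degree-2 curve.
2. Reading off the gridlines: the visible y-axis segment lies entirely on the curve.
3. Fitting integer coefficients to these (and the overall shape) gives p.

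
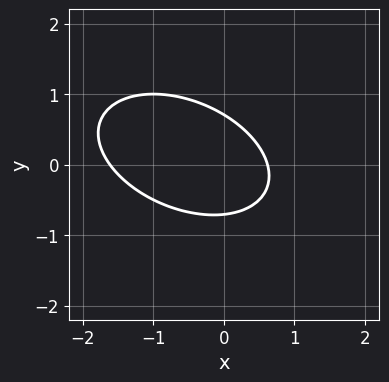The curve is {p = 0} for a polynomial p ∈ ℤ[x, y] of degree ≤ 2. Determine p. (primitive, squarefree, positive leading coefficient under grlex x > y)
The degree is 2 — the shape is more complex than any degree-1 curve.
The integer polynomial consistent with all of this is the stated p.

x^2 + x*y + 2*y^2 + x - 1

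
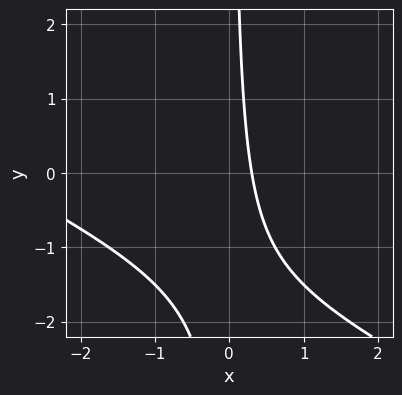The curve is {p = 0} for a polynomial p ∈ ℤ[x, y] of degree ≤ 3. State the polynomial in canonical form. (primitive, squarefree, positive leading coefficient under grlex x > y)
x^2 + 2*x*y + 3*x - 1

(a) Degree: the shape is more complex than any degree-1 curve, so deg p = 2.
(b) From the axis intercepts and sections: the curve avoids every integer y-axis point in the box.
(c) The integer polynomial consistent with all of this is the stated p.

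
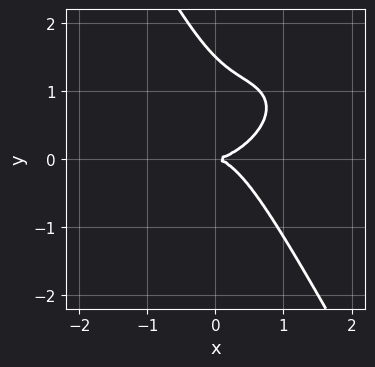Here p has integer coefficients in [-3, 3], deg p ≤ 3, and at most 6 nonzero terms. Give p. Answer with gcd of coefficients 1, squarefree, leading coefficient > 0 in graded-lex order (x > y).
2*x^3 - 2*x^2*y + 2*x*y^2 + 2*y^3 - 3*y^2

First, degree: a generic line meets the curve in up to 3 points, so deg p = 3.
Next, reading off the gridlines: one x-axis crossing is at x = 0; it crosses the y-axis at the gridline y = 0.
Finally, assembling these constraints gives the stated polynomial.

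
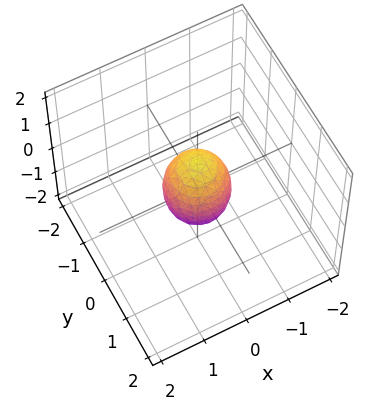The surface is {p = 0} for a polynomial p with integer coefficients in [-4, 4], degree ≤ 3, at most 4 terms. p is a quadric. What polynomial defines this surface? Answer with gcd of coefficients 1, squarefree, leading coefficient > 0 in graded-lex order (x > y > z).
2*x^2 + 2*y^2 + z^2 - 1

The degree is 2 — bounded and convex; a quadric.
Symmetries: the z ↦ −z reflection is a symmetry, so z appears only in even powers; rotational symmetry about the z-axis ⇒ p depends on x, y only through x² + y².
Checking where it meets the axes: a circular section at z = 0 has radius between 0 and 1; the z-axis gridline crossings are at z ∈ {-1, 1}.
Putting this together gives p.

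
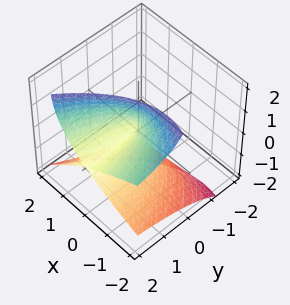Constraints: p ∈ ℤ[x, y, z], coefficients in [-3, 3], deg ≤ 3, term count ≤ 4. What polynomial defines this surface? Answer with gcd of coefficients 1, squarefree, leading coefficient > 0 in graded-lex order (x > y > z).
Degree: no degree-2 surface has this shape, so deg p = 3.
Checking where it meets the axes: one x-axis crossing is at x = 0; the visible y-axis segment lies entirely on the surface; it meets the z-axis at z = 0 (among the integer gridlines).
The integer polynomial consistent with all of this is the stated p.

2*x*z^2 - 3*y*z^2 + z^3 + 3*x^2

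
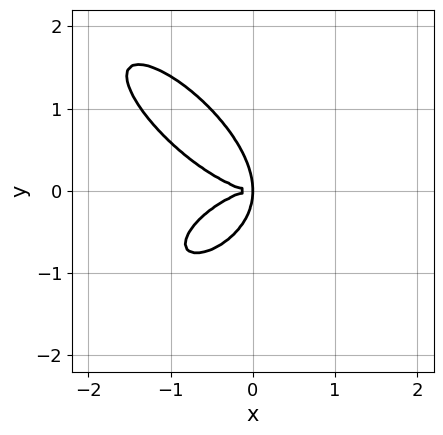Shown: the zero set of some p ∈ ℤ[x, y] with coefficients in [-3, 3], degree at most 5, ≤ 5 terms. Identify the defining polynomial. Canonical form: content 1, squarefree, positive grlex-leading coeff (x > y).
1. deg p = 4. A generic line meets the curve in up to 4 points.
2. Matching integer coefficients to the picture gives p.

x^4 + x*y^3 + 2*y^4 + 3*x*y^2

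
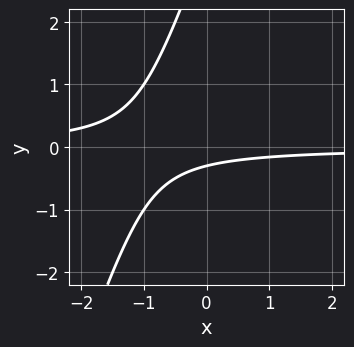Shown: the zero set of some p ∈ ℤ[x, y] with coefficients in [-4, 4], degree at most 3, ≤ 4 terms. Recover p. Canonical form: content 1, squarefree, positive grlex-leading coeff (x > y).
(a) The degree is 2 — the shape is more complex than any degree-1 curve.
(b) Against the integer gridlines: the curve avoids every integer x-axis point in the box.
(c) These observations pin down the coefficients.

3*x*y - y^2 + 3*y + 1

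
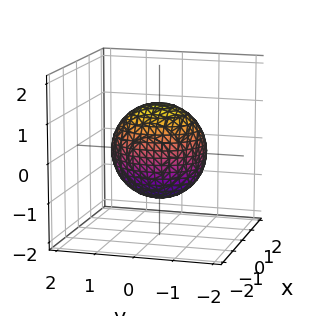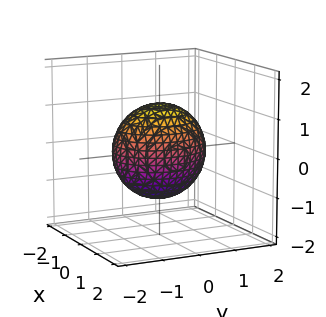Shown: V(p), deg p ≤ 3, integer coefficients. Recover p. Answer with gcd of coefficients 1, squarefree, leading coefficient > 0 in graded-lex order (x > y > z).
deg p = 2. A closed, bounded, convex surface; a quadric.
Symmetries: mirror symmetry y ↦ −y ⇒ only even powers of y; mirror symmetry x ↦ −x ⇒ only even powers of x; the z ↦ −z reflection is a symmetry, so z appears only in even powers.
Observable constraints: among the integer gridlines, it crosses the x-axis at x ∈ {-1, 1}.
The integer polynomial consistent with all of this is the stated p.

3*x^2 + 2*y^2 + 2*z^2 - 3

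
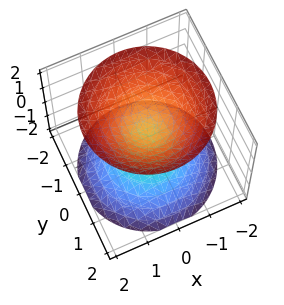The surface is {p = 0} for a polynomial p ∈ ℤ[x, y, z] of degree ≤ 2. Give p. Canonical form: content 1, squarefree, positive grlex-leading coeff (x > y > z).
1. There are 2 components.
2. deg p = 2.
3. Symmetries: rotational symmetry about the z-axis ⇒ p depends on x, y only through x² + y²; it's symmetric under z → −z, forcing even powers of z.
4. Checking where it meets the axes: no y-intercept at any integer in the box; no x-intercept at any integer in the box; a circular section at z = -2 has radius between 1 and 2.
5. Assembling these constraints gives the stated polynomial.

2*x^2 + 2*y^2 - 2*z^2 + 1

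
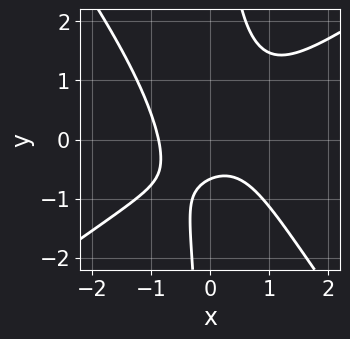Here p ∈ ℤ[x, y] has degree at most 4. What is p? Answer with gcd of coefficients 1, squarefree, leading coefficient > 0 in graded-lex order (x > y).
3*x^3 - 2*x^2*y - 3*x*y^2 + 3*y + 2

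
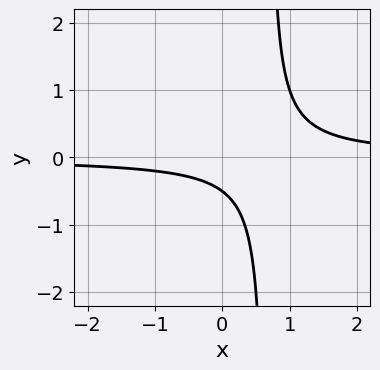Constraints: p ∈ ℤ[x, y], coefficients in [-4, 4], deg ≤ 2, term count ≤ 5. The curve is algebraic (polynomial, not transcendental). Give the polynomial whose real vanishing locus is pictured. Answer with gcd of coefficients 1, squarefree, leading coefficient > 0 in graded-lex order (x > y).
First, degree: no degree-1 curve has this shape, so deg p = 2.
Next, checking where it meets the axes: no x-intercept at any integer in the box.
Finally, these observations pin down the coefficients.

3*x*y - 2*y - 1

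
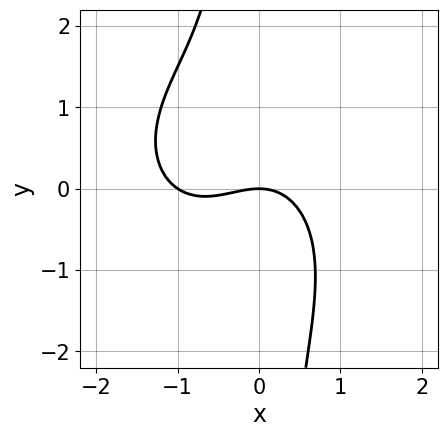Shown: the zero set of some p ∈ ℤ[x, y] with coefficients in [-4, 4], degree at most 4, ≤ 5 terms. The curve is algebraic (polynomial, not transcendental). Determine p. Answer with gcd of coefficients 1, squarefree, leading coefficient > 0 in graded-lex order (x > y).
1. Degree: the shape is more complex than any degree-2 curve, so deg p = 3.
2. From the axis intercepts and sections: it crosses the y-axis at the gridline y = 0; among the integer gridlines, it crosses the x-axis at x ∈ {-1, 0}.
3. Putting this together gives p.

2*x^3 + 2*x*y^2 + 2*x^2 + 3*y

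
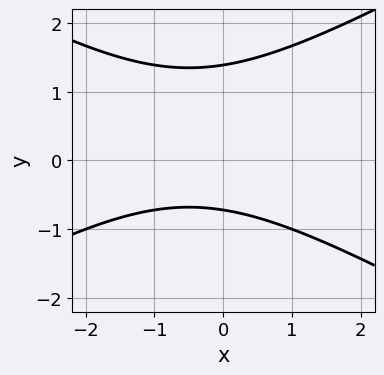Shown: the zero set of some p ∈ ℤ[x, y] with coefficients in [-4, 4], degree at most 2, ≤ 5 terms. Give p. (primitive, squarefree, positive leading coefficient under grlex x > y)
First, degree: no degree-1 curve has this shape, so deg p = 2.
Then, from the visible intercepts: the curve avoids every integer x-axis point in the box.
Finally, fitting integer coefficients to these (and the overall shape) gives p.

x^2 - 3*y^2 + x + 2*y + 3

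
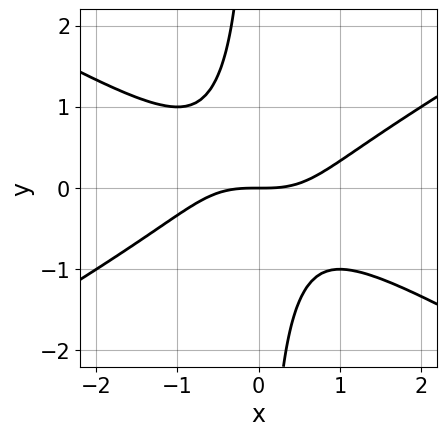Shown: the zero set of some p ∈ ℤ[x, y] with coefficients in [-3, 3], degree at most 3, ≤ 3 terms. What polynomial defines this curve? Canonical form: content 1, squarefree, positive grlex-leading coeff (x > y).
First, the degree is 3 — a generic line meets the curve in up to 3 points.
Then, checking where it meets the axes: one x-axis crossing is at x = 0; it meets the y-axis at y = 0 (among the integer gridlines).
Finally, together with the visible shape, these determine p as stated.

x^3 - 3*x*y^2 - 2*y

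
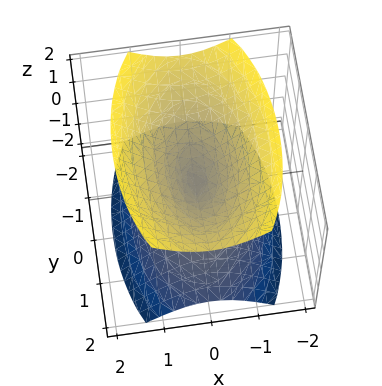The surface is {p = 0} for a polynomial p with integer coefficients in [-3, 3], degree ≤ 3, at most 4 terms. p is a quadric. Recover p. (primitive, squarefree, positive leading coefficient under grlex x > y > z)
I count 2 distinct pieces. Treating them together as one polynomial.
The degree is 2 — two nappes meeting at a single point; a quadric.
Symmetries: the z ↦ −z reflection is a symmetry, so z appears only in even powers; mirror symmetry x ↦ −x ⇒ only even powers of x; the y ↦ −y reflection is a symmetry, so y appears only in even powers.
Checking where it meets the axes: one z-axis crossing is at z = 0; it meets the y-axis at y = 0 (among the integer gridlines).
Matching integer coefficients to the picture gives p.

3*x^2 + y^2 - 2*z^2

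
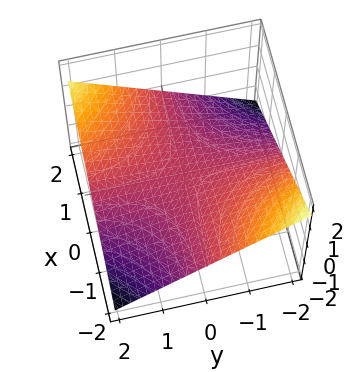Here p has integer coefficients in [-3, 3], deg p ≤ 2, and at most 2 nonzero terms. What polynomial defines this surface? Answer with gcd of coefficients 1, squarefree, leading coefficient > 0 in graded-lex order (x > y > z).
x*y - 3*z

deg p = 2. A hyperbolic paraboloid; a quadric.
Observable constraints: the visible x-axis segment lies entirely on the surface; the visible y-axis segment lies entirely on the surface; it crosses the z-axis at the gridline z = 0.
Together with the visible shape, these determine p as stated.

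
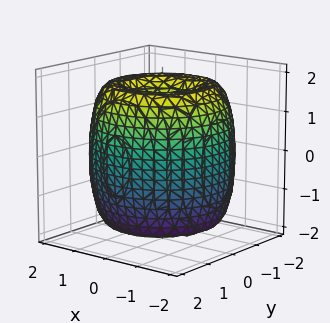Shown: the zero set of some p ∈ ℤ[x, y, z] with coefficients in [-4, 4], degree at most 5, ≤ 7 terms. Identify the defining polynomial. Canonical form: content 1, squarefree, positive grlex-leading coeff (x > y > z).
(a) deg p = 4.
(b) Symmetries: the z-axis is an axis of rotation, so x and y enter only as x² + y².
(c) Reading off the gridlines: a circular section at z = 0 has radius between 1 and 2; among the integer gridlines, it crosses the z-axis at z ∈ {-1, 1}.
(d) The integer polynomial consistent with all of this is the stated p.

x^4 + 2*x^2*y^2 + y^4 - 3*x^2 - 3*y^2 + z^2 - 1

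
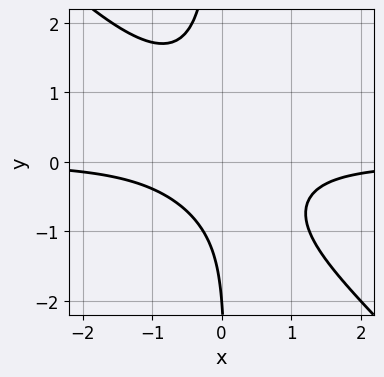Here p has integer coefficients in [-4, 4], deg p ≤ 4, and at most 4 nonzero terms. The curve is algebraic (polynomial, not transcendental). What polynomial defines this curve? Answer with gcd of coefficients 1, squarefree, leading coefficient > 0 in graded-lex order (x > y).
(a) deg p = 3. No degree-2 curve has this shape.
(b) Checking where it meets the axes: it misses every integer gridline on the x-axis; it meets the y-axis at y = -2 (among the integer gridlines).
(c) Together with the visible shape, these determine p as stated.

3*x^2*y + 3*x*y^2 + y + 2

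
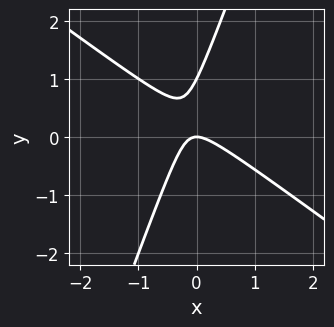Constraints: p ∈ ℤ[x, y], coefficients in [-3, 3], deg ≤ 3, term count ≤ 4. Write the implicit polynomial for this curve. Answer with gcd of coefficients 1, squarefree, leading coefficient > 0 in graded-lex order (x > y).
2*x^2 + 2*x*y - y^2 + y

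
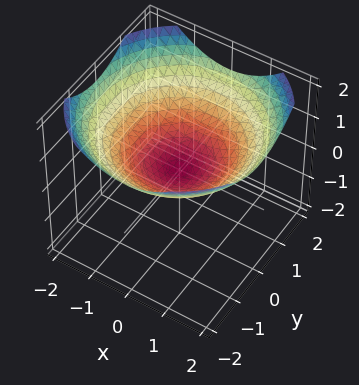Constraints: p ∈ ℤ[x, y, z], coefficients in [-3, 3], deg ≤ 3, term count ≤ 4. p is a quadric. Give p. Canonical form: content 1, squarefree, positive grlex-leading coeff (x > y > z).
Degree: a single bowl opening along one axis; a quadric, so deg p = 2.
Symmetry: the surface is invariant under rotation about z: p = q(x² + y², z).
Reading off the gridlines: one x-axis crossing is at x = 0; a circular section at z = 1 has radius between 1 and 2; it crosses the z-axis at the gridline z = 0; one y-axis crossing is at y = 0.
Fitting integer coefficients to these (and the overall shape) gives p.

x^2 + y^2 - 3*z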